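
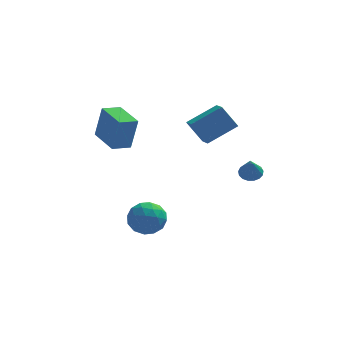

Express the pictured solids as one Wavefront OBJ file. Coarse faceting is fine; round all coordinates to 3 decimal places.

v -3.2 1.628 0.848
v -2.797 1.651 2.817
v -4.175 3.33 1.028
v -3.772 3.353 2.997
v -2.228 2.207 0.643
v -1.825 2.23 2.612
v -3.203 3.909 0.823
v -2.8 3.932 2.792
v -2.337 -1.271 -3.15
v -1.637 -0.655 -3.76
v -1.043 -1.525 -1.92
v -0.343 -0.909 -2.53
v -1.211 -0.428 -2.023
v -2.01 -0.271 -2.783
v -0.67 -1.909 -2.897
v -1.469 -1.752 -3.657
v -0.606 -1.05 -3.604
v -0.94 -0.134 -3.063
v -1.74 -2.046 -2.617
v -2.074 -1.13 -2.076
v -2.1 -0.941 -3.563
v -0.58 -1.239 -2.117
v -1.09 -0.956 -1.819
v -0.678 -0.594 -2.177
v -2.32 -0.715 -2.989
v -1.908 -0.353 -3.347
v -1.658 -0.219 -2.326
v -0.772 -1.827 -2.333
v -0.36 -1.465 -2.691
v -2.002 -1.586 -3.503
v -1.59 -1.224 -3.861
v -1.022 -1.961 -3.354
v -1.083 -0.811 -3.83
v -0.322 -0.96 -3.106
v -0.514 -1.548 -3.322
v -0.984 -1.456 -3.769
v -1.279 -0.273 -3.512
v -0.519 -0.422 -2.789
v -1.029 -0.139 -2.491
v -1.499 -0.047 -2.938
v -0.674 -0.504 -3.42
v -2.161 -1.758 -2.891
v -1.401 -1.907 -2.168
v -1.181 -2.133 -2.742
v -1.651 -2.041 -3.189
v -2.358 -1.22 -2.574
v -1.597 -1.369 -1.85
v -1.696 -0.724 -1.911
v -2.166 -0.632 -2.358
v -2.006 -1.676 -2.26
v 3.886 -3.504 1.998
v 4.472 -3.718 1.91
v 3.814 -4.196 3.202
v 4.511 -3.46 2.061
v 4.407 -3.212 2.197
v 4.184 -3.031 2.288
v 3.892 -2.958 2.312
v 3.599 -3.011 2.264
v 3.372 -3.176 2.156
v 3.262 -3.417 2.011
v 3.295 -3.678 1.863
v 3.464 -3.899 1.746
v 3.729 -4.03 1.687
v 4.03 -4.04 1.699
v 4.298 -3.928 1.78
v 0.941 -0.661 3.902
v 2.511 0.046 4.796
v 0.694 0.424 3.48
v 2.263 1.13 4.375
v 1.777 -0.95 2.665
v 3.346 -0.244 3.56
v 1.529 0.134 2.244
v 3.099 0.841 3.138
f 2 4 1
f 5 2 1
f 1 4 3
f 3 5 1
f 2 8 4
f 6 2 5
f 6 8 2
f 4 8 3
f 7 5 3
f 3 8 7
f 7 6 5
f 8 6 7
f 9 46 25
f 46 20 49
f 25 49 14
f 46 49 25
f 9 25 21
f 25 14 26
f 21 26 10
f 25 26 21
f 9 21 30
f 21 10 31
f 30 31 16
f 21 31 30
f 9 30 42
f 30 16 45
f 42 45 19
f 30 45 42
f 9 42 46
f 42 19 50
f 46 50 20
f 42 50 46
f 10 26 37
f 26 14 40
f 37 40 18
f 26 40 37
f 14 49 27
f 49 20 48
f 27 48 13
f 49 48 27
f 20 50 47
f 50 19 43
f 47 43 11
f 50 43 47
f 19 45 44
f 45 16 32
f 44 32 15
f 45 32 44
f 16 31 36
f 31 10 33
f 36 33 17
f 31 33 36
f 12 38 24
f 38 18 39
f 24 39 13
f 38 39 24
f 12 24 22
f 24 13 23
f 22 23 11
f 24 23 22
f 12 22 29
f 22 11 28
f 29 28 15
f 22 28 29
f 12 29 34
f 29 15 35
f 34 35 17
f 29 35 34
f 12 34 38
f 34 17 41
f 38 41 18
f 34 41 38
f 13 39 27
f 39 18 40
f 27 40 14
f 39 40 27
f 11 23 47
f 23 13 48
f 47 48 20
f 23 48 47
f 15 28 44
f 28 11 43
f 44 43 19
f 28 43 44
f 17 35 36
f 35 15 32
f 36 32 16
f 35 32 36
f 18 41 37
f 41 17 33
f 37 33 10
f 41 33 37
f 52 51 54
f 52 54 53
f 54 51 55
f 54 55 53
f 55 51 56
f 55 56 53
f 56 51 57
f 56 57 53
f 57 51 58
f 57 58 53
f 58 51 59
f 58 59 53
f 59 51 60
f 59 60 53
f 60 51 61
f 60 61 53
f 61 51 62
f 61 62 53
f 62 51 63
f 62 63 53
f 63 51 64
f 63 64 53
f 64 51 65
f 64 65 53
f 65 51 52
f 65 52 53
f 67 69 66
f 70 67 66
f 66 69 68
f 68 70 66
f 67 73 69
f 71 67 70
f 71 73 67
f 69 73 68
f 72 70 68
f 68 73 72
f 72 71 70
f 73 71 72



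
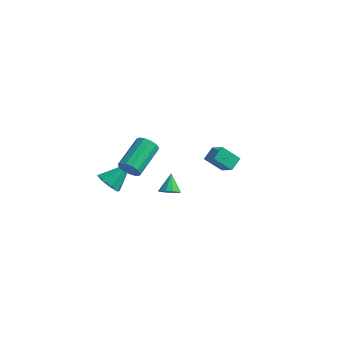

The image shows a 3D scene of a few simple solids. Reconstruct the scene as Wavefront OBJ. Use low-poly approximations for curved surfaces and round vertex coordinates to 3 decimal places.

v -1.3 -3.267 -0.141
v -0.974 -3.484 0.378
v -0.995 -1.689 1.14
v -1.32 -1.473 0.621
v -0.722 -3.378 0.135
v -0.742 -1.583 0.897
v -0.653 -3.237 -0.196
v -0.673 -1.442 0.566
v -0.789 -3.105 -0.509
v -0.81 -1.31 0.253
v -1.088 -3.025 -0.706
v -1.109 -1.23 0.056
v -1.454 -3.022 -0.723
v -1.474 -1.227 0.039
v -1.771 -3.097 -0.555
v -1.791 -1.302 0.207
v -1.938 -3.226 -0.256
v -1.959 -1.431 0.506
v -1.903 -3.368 0.08
v -1.923 -1.573 0.842
v -1.676 -3.478 0.345
v -1.697 -1.683 1.107
v -1.33 -3.521 0.456
v -1.35 -1.727 1.219
v 3.118 -3.495 2.638
v 3.894 -3.893 3.258
v 3.171 -2.787 3.026
v 3.947 -3.185 3.646
v 3.913 -3.135 1.874
v 4.689 -3.533 2.494
v 3.966 -2.427 2.262
v 4.742 -2.825 2.882
v -0.648 -0.481 -3.588
v -0.127 -0.205 -3.619
v -0.992 0.261 -2.752
v -0.354 -0.045 -3.855
v -0.693 -0.051 -3.989
v -1.015 -0.221 -3.97
v -1.197 -0.491 -3.805
v -1.169 -0.757 -3.558
v -0.942 -0.918 -3.322
v -0.603 -0.912 -3.187
v -0.281 -0.741 -3.206
v -0.1 -0.472 -3.371
v -2.929 -2.723 -2.27
v -2.381 -2.536 -2.793
v -2.231 -1.577 -1.13
v -2.868 -2.193 -2.839
v -3.39 -2.16 -2.552
v -3.643 -2.457 -2.1
v -3.477 -2.909 -1.747
v -2.991 -3.252 -1.7
v -2.468 -3.285 -1.987
v -2.216 -2.988 -2.44
f 2 1 5
f 2 5 3
f 3 5 6
f 3 6 4
f 5 1 7
f 5 7 6
f 6 7 8
f 6 8 4
f 7 1 9
f 7 9 8
f 8 9 10
f 8 10 4
f 9 1 11
f 9 11 10
f 10 11 12
f 10 12 4
f 11 1 13
f 11 13 12
f 12 13 14
f 12 14 4
f 13 1 15
f 13 15 14
f 14 15 16
f 14 16 4
f 15 1 17
f 15 17 16
f 16 17 18
f 16 18 4
f 17 1 19
f 17 19 18
f 18 19 20
f 18 20 4
f 19 1 21
f 19 21 20
f 20 21 22
f 20 22 4
f 21 1 23
f 21 23 22
f 22 23 24
f 22 24 4
f 23 1 2
f 23 2 24
f 24 2 3
f 24 3 4
f 26 28 25
f 29 26 25
f 25 28 27
f 27 29 25
f 26 32 28
f 30 26 29
f 30 32 26
f 28 32 27
f 31 29 27
f 27 32 31
f 31 30 29
f 32 30 31
f 34 33 36
f 34 36 35
f 36 33 37
f 36 37 35
f 37 33 38
f 37 38 35
f 38 33 39
f 38 39 35
f 39 33 40
f 39 40 35
f 40 33 41
f 40 41 35
f 41 33 42
f 41 42 35
f 42 33 43
f 42 43 35
f 43 33 44
f 43 44 35
f 44 33 34
f 44 34 35
f 46 45 48
f 46 48 47
f 48 45 49
f 48 49 47
f 49 45 50
f 49 50 47
f 50 45 51
f 50 51 47
f 51 45 52
f 51 52 47
f 52 45 53
f 52 53 47
f 53 45 54
f 53 54 47
f 54 45 46
f 54 46 47



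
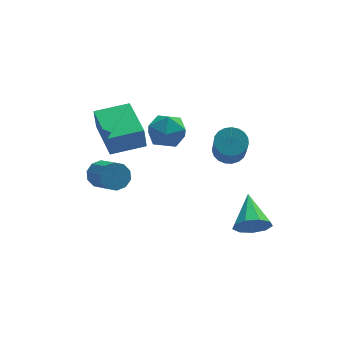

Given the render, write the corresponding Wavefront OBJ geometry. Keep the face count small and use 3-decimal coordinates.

v 2.32 -4.671 -1.235
v 2.911 -4.51 -1.749
v 2.52 -3.209 -0.545
v 2.432 -4.346 -1.957
v 1.901 -4.335 -1.827
v 1.565 -4.481 -1.42
v 1.583 -4.716 -0.927
v 1.946 -4.931 -0.577
v 2.483 -5.024 -0.536
v 2.944 -4.952 -0.822
v 3.113 -4.749 -1.301
v -2.539 0.919 -1.812
v -2.175 0.646 -2.318
v -1.878 -0.711 -1.374
v -2.241 -0.439 -0.868
v -1.914 0.871 -2.077
v -1.617 -0.486 -1.133
v -1.892 1.114 -1.735
v -1.595 -0.243 -0.791
v -2.117 1.282 -1.422
v -1.819 -0.075 -0.478
v -2.503 1.312 -1.259
v -2.205 -0.045 -0.314
v -2.902 1.191 -1.306
v -2.605 -0.166 -0.362
v -3.163 0.966 -1.547
v -2.866 -0.391 -0.603
v -3.185 0.723 -1.889
v -2.888 -0.634 -0.945
v -2.961 0.555 -2.202
v -2.663 -0.802 -1.258
v -2.575 0.525 -2.366
v -2.277 -0.832 -1.421
v 2.05 -1.977 1.279
v 2.642 -1.759 1.533
v 2.421 -2.845 2.976
v 1.83 -3.063 2.721
v 2.459 -1.574 1.644
v 2.238 -2.661 3.087
v 2.205 -1.459 1.692
v 1.984 -2.546 3.135
v 1.924 -1.434 1.668
v 1.703 -2.521 3.111
v 1.665 -1.502 1.577
v 1.445 -2.589 3.02
v 1.473 -1.653 1.434
v 1.252 -2.739 2.877
v 1.381 -1.859 1.265
v 1.16 -2.946 2.708
v 1.404 -2.086 1.097
v 1.183 -3.173 2.54
v 1.539 -2.294 0.961
v 1.318 -3.381 2.404
v 1.763 -2.447 0.88
v 1.542 -3.534 2.323
v 2.036 -2.519 0.868
v 1.815 -3.605 2.311
v 2.312 -2.497 0.927
v 2.091 -3.583 2.37
v 2.542 -2.385 1.046
v 2.321 -3.472 2.489
v 2.688 -2.202 1.206
v 2.467 -3.289 2.649
v 2.723 -1.981 1.378
v 2.502 -3.068 2.821
v -2.469 -0.604 0.715
v -2.57 -0.642 1.729
v -2.619 1.499 0.778
v -2.719 1.462 1.792
v -0.961 -0.502 0.868
v -1.061 -0.539 1.882
v -1.11 1.602 0.931
v -1.211 1.564 1.945
v 0.256 1.019 0.591
v 0.791 0.265 0.542
v -0.711 0.275 1.458
v -0.176 -0.479 1.409
v 0.114 0.265 1.877
v 0.712 0.725 1.341
v -0.632 -0.185 0.659
v -0.034 0.275 0.123
v 0.243 -0.479 0.584
v 0.703 -0.2 1.337
v -0.623 0.74 0.663
v -0.163 1.019 1.416
f 2 1 4
f 2 4 3
f 4 1 5
f 4 5 3
f 5 1 6
f 5 6 3
f 6 1 7
f 6 7 3
f 7 1 8
f 7 8 3
f 8 1 9
f 8 9 3
f 9 1 10
f 9 10 3
f 10 1 11
f 10 11 3
f 11 1 2
f 11 2 3
f 13 12 16
f 13 16 14
f 14 16 17
f 14 17 15
f 16 12 18
f 16 18 17
f 17 18 19
f 17 19 15
f 18 12 20
f 18 20 19
f 19 20 21
f 19 21 15
f 20 12 22
f 20 22 21
f 21 22 23
f 21 23 15
f 22 12 24
f 22 24 23
f 23 24 25
f 23 25 15
f 24 12 26
f 24 26 25
f 25 26 27
f 25 27 15
f 26 12 28
f 26 28 27
f 27 28 29
f 27 29 15
f 28 12 30
f 28 30 29
f 29 30 31
f 29 31 15
f 30 12 32
f 30 32 31
f 31 32 33
f 31 33 15
f 32 12 13
f 32 13 33
f 33 13 14
f 33 14 15
f 35 34 38
f 35 38 36
f 36 38 39
f 36 39 37
f 38 34 40
f 38 40 39
f 39 40 41
f 39 41 37
f 40 34 42
f 40 42 41
f 41 42 43
f 41 43 37
f 42 34 44
f 42 44 43
f 43 44 45
f 43 45 37
f 44 34 46
f 44 46 45
f 45 46 47
f 45 47 37
f 46 34 48
f 46 48 47
f 47 48 49
f 47 49 37
f 48 34 50
f 48 50 49
f 49 50 51
f 49 51 37
f 50 34 52
f 50 52 51
f 51 52 53
f 51 53 37
f 52 34 54
f 52 54 53
f 53 54 55
f 53 55 37
f 54 34 56
f 54 56 55
f 55 56 57
f 55 57 37
f 56 34 58
f 56 58 57
f 57 58 59
f 57 59 37
f 58 34 60
f 58 60 59
f 59 60 61
f 59 61 37
f 60 34 62
f 60 62 61
f 61 62 63
f 61 63 37
f 62 34 64
f 62 64 63
f 63 64 65
f 63 65 37
f 64 34 35
f 64 35 65
f 65 35 36
f 65 36 37
f 67 69 66
f 70 67 66
f 66 69 68
f 68 70 66
f 67 73 69
f 71 67 70
f 71 73 67
f 69 73 68
f 72 70 68
f 68 73 72
f 72 71 70
f 73 71 72
f 74 85 79
f 74 79 75
f 74 75 81
f 74 81 84
f 74 84 85
f 75 79 83
f 79 85 78
f 85 84 76
f 84 81 80
f 81 75 82
f 77 83 78
f 77 78 76
f 77 76 80
f 77 80 82
f 77 82 83
f 78 83 79
f 76 78 85
f 80 76 84
f 82 80 81
f 83 82 75



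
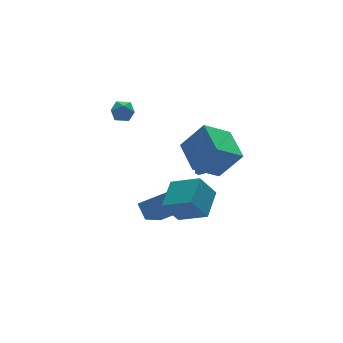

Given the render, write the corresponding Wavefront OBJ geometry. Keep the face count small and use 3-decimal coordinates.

v -3.043 -4.357 0.092
v -2.001 -3.297 0.628
v -3.874 -3.179 -0.624
v -2.831 -2.119 -0.089
v -2.289 -4.521 -1.051
v -1.246 -3.461 -0.516
v -3.119 -3.343 -1.768
v -2.077 -2.283 -1.232
v -1.097 -3.445 0.539
v -2.451 -3.423 1.465
v -0.768 -1.732 0.979
v -2.122 -1.71 1.905
v -0.178 -3.97 1.895
v -1.532 -3.948 2.821
v 0.151 -2.257 2.335
v -1.203 -2.235 3.261
v -3.368 2.577 2.045
v -2.908 2.972 2.312
v -2.652 2.228 1.328
v -2.192 2.623 1.595
v -2.416 2.099 1.933
v -2.858 2.315 2.376
v -2.702 2.885 1.264
v -3.144 3.101 1.707
v -2.496 3.162 1.829
v -2.319 2.676 2.243
v -3.241 2.524 1.397
v -3.064 2.038 1.811
v -3.724 -1.33 -2.897
v -2.298 -2.118 -1.92
v -3.711 -0.581 -2.312
v -2.285 -1.37 -1.335
v -2.475 -0.47 -4.025
v -1.049 -1.259 -3.048
v -2.462 0.278 -3.44
v -1.036 -0.51 -2.463
v -0.13 -0.559 -1.194
v 0.358 -0.351 -1.092
v -0.53 -0.101 -0.206
v 0.119 -0.094 -1.309
v -0.266 -0.109 -1.458
v -0.571 -0.388 -1.453
v -0.617 -0.767 -1.295
v -0.378 -1.025 -1.078
v 0.007 -1.01 -0.929
v 0.312 -0.731 -0.934
f 2 4 1
f 5 2 1
f 1 4 3
f 3 5 1
f 2 8 4
f 6 2 5
f 6 8 2
f 4 8 3
f 7 5 3
f 3 8 7
f 7 6 5
f 8 6 7
f 10 12 9
f 13 10 9
f 9 12 11
f 11 13 9
f 10 16 12
f 14 10 13
f 14 16 10
f 12 16 11
f 15 13 11
f 11 16 15
f 15 14 13
f 16 14 15
f 17 28 22
f 17 22 18
f 17 18 24
f 17 24 27
f 17 27 28
f 18 22 26
f 22 28 21
f 28 27 19
f 27 24 23
f 24 18 25
f 20 26 21
f 20 21 19
f 20 19 23
f 20 23 25
f 20 25 26
f 21 26 22
f 19 21 28
f 23 19 27
f 25 23 24
f 26 25 18
f 30 32 29
f 33 30 29
f 29 32 31
f 31 33 29
f 30 36 32
f 34 30 33
f 34 36 30
f 32 36 31
f 35 33 31
f 31 36 35
f 35 34 33
f 36 34 35
f 38 37 40
f 38 40 39
f 40 37 41
f 40 41 39
f 41 37 42
f 41 42 39
f 42 37 43
f 42 43 39
f 43 37 44
f 43 44 39
f 44 37 45
f 44 45 39
f 45 37 46
f 45 46 39
f 46 37 38
f 46 38 39



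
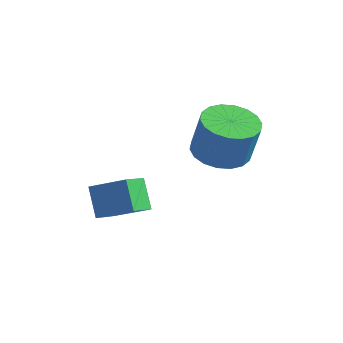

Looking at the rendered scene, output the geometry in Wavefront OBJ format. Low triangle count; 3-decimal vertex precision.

v 0.08 0.044 0.368
v 0.929 0.547 0.111
v 1.39 0.579 1.695
v 0.54 0.076 1.952
v 0.633 0.882 0.19
v 1.094 0.914 1.774
v 0.227 1.051 0.305
v 0.688 1.083 1.889
v -0.207 1.021 0.432
v 0.254 1.053 2.016
v -0.585 0.797 0.546
v -0.124 0.829 2.13
v -0.831 0.424 0.625
v -0.371 0.456 2.209
v -0.897 -0.025 0.654
v -0.436 0.008 2.238
v -0.77 -0.459 0.625
v -0.309 -0.427 2.209
v -0.474 -0.794 0.546
v -0.013 -0.762 2.13
v -0.068 -0.963 0.431
v 0.393 -0.931 2.015
v 0.366 -0.933 0.304
v 0.827 -0.901 1.888
v 0.744 -0.709 0.19
v 1.205 -0.677 1.774
v 0.991 -0.336 0.111
v 1.451 -0.304 1.695
v 1.056 0.112 0.082
v 1.517 0.145 1.666
v -1.952 -3.06 -0.935
v -1.708 -3.996 -0.501
v -0.797 -2.462 -0.294
v -0.553 -3.397 0.14
v -1.247 -3.343 -1.94
v -1.003 -4.278 -1.506
v -0.092 -2.744 -1.299
v 0.152 -3.68 -0.865
f 2 1 5
f 2 5 3
f 3 5 6
f 3 6 4
f 5 1 7
f 5 7 6
f 6 7 8
f 6 8 4
f 7 1 9
f 7 9 8
f 8 9 10
f 8 10 4
f 9 1 11
f 9 11 10
f 10 11 12
f 10 12 4
f 11 1 13
f 11 13 12
f 12 13 14
f 12 14 4
f 13 1 15
f 13 15 14
f 14 15 16
f 14 16 4
f 15 1 17
f 15 17 16
f 16 17 18
f 16 18 4
f 17 1 19
f 17 19 18
f 18 19 20
f 18 20 4
f 19 1 21
f 19 21 20
f 20 21 22
f 20 22 4
f 21 1 23
f 21 23 22
f 22 23 24
f 22 24 4
f 23 1 25
f 23 25 24
f 24 25 26
f 24 26 4
f 25 1 27
f 25 27 26
f 26 27 28
f 26 28 4
f 27 1 29
f 27 29 28
f 28 29 30
f 28 30 4
f 29 1 2
f 29 2 30
f 30 2 3
f 30 3 4
f 32 34 31
f 35 32 31
f 31 34 33
f 33 35 31
f 32 38 34
f 36 32 35
f 36 38 32
f 34 38 33
f 37 35 33
f 33 38 37
f 37 36 35
f 38 36 37



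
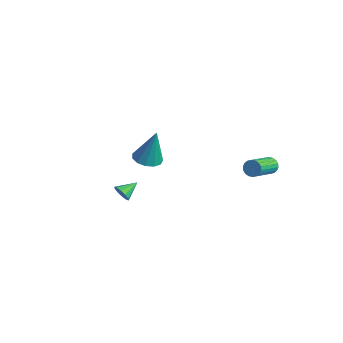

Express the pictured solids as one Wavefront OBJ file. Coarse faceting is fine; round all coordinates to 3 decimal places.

v 1.232 4.388 0.893
v 1.621 4.376 0.563
v 2.196 2.86 1.296
v 1.808 2.872 1.627
v 1.706 4.493 0.738
v 2.282 2.977 1.471
v 1.698 4.589 0.943
v 2.274 3.073 1.676
v 1.598 4.646 1.139
v 2.173 3.129 1.872
v 1.425 4.651 1.286
v 2 3.135 2.019
v 1.214 4.604 1.355
v 1.789 3.088 2.088
v 1.006 4.515 1.333
v 1.582 2.998 2.066
v 0.844 4.4 1.224
v 1.419 2.884 1.957
v 0.758 4.283 1.049
v 1.334 2.767 1.782
v 0.766 4.187 0.844
v 1.342 2.671 1.577
v 0.867 4.131 0.648
v 1.442 2.614 1.381
v 1.04 4.125 0.501
v 1.615 2.609 1.234
v 1.251 4.172 0.432
v 1.826 2.656 1.165
v 1.458 4.262 0.454
v 2.034 2.745 1.187
v -0.191 -3.401 1.204
v 0.04 -3.587 1.632
v -0.209 -2.479 1.616
v 0.27 -3.492 1.429
v 0.324 -3.362 1.14
v 0.181 -3.247 0.875
v -0.103 -3.191 0.737
v -0.421 -3.215 0.777
v -0.651 -3.31 0.98
v -0.705 -3.44 1.269
v -0.563 -3.555 1.533
v -0.278 -3.611 1.672
v -4.019 0.681 -0.085
v -3.294 0.99 -0.27
v -3.641 0.999 1.925
v -3.587 1.34 -0.271
v -4.017 1.48 -0.212
v -4.448 1.367 -0.113
v -4.743 1.035 -0.005
v -4.807 0.591 0.077
v -4.622 0.175 0.108
v -4.245 -0.08 0.078
v -3.796 -0.094 -0.004
v -3.418 0.138 -0.112
v -3.231 0.542 -0.211
f 2 1 5
f 2 5 3
f 3 5 6
f 3 6 4
f 5 1 7
f 5 7 6
f 6 7 8
f 6 8 4
f 7 1 9
f 7 9 8
f 8 9 10
f 8 10 4
f 9 1 11
f 9 11 10
f 10 11 12
f 10 12 4
f 11 1 13
f 11 13 12
f 12 13 14
f 12 14 4
f 13 1 15
f 13 15 14
f 14 15 16
f 14 16 4
f 15 1 17
f 15 17 16
f 16 17 18
f 16 18 4
f 17 1 19
f 17 19 18
f 18 19 20
f 18 20 4
f 19 1 21
f 19 21 20
f 20 21 22
f 20 22 4
f 21 1 23
f 21 23 22
f 22 23 24
f 22 24 4
f 23 1 25
f 23 25 24
f 24 25 26
f 24 26 4
f 25 1 27
f 25 27 26
f 26 27 28
f 26 28 4
f 27 1 29
f 27 29 28
f 28 29 30
f 28 30 4
f 29 1 2
f 29 2 30
f 30 2 3
f 30 3 4
f 32 31 34
f 32 34 33
f 34 31 35
f 34 35 33
f 35 31 36
f 35 36 33
f 36 31 37
f 36 37 33
f 37 31 38
f 37 38 33
f 38 31 39
f 38 39 33
f 39 31 40
f 39 40 33
f 40 31 41
f 40 41 33
f 41 31 42
f 41 42 33
f 42 31 32
f 42 32 33
f 44 43 46
f 44 46 45
f 46 43 47
f 46 47 45
f 47 43 48
f 47 48 45
f 48 43 49
f 48 49 45
f 49 43 50
f 49 50 45
f 50 43 51
f 50 51 45
f 51 43 52
f 51 52 45
f 52 43 53
f 52 53 45
f 53 43 54
f 53 54 45
f 54 43 55
f 54 55 45
f 55 43 44
f 55 44 45



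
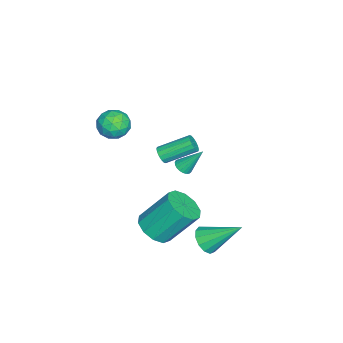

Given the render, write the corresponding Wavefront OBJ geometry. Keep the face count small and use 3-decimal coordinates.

v 1.57 2.971 -3.759
v 2.025 2.59 -3.238
v 1.51 4.649 -2.481
v 2.301 2.808 -3.51
v 2.346 3.077 -3.862
v 2.144 3.313 -4.181
v 1.76 3.441 -4.366
v 1.316 3.419 -4.359
v 0.952 3.255 -4.161
v 0.784 3.002 -3.836
v 0.866 2.738 -3.487
v 1.171 2.549 -3.224
v 1.603 2.494 -3.131
v -3.206 -0.358 -2.215
v -2.94 -0.495 -1.803
v -3.427 1.001 -0.992
v -3.694 1.138 -1.405
v -2.77 -0.359 -1.952
v -3.257 1.137 -1.141
v -2.717 -0.222 -2.171
v -3.204 1.274 -1.36
v -2.795 -0.122 -2.403
v -3.282 1.374 -1.592
v -2.983 -0.085 -2.584
v -3.47 1.411 -1.773
v -3.231 -0.121 -2.667
v -3.719 1.374 -1.856
v -3.473 -0.221 -2.628
v -3.96 1.275 -1.817
v -3.643 -0.357 -2.479
v -4.13 1.139 -1.668
v -3.696 -0.494 -2.26
v -4.183 1.002 -1.449
v -3.618 -0.594 -2.028
v -4.105 0.902 -1.217
v -3.43 -0.631 -1.847
v -3.917 0.865 -1.036
v -3.181 -0.594 -1.764
v -3.669 0.901 -0.953
v -2.122 0.992 -1.902
v -1.861 0.661 -1.633
v -2.218 1.928 -0.658
v -1.711 0.781 -1.712
v -1.631 0.938 -1.823
v -1.637 1.104 -1.949
v -1.726 1.25 -2.066
v -1.884 1.352 -2.155
v -2.083 1.392 -2.2
v -2.289 1.363 -2.194
v -2.466 1.269 -2.137
v -2.583 1.128 -2.04
v -2.621 0.963 -1.919
v -2.572 0.803 -1.795
v -2.446 0.676 -1.69
v -2.263 0.604 -1.621
v -2.057 0.598 -1.601
v 0.746 -1.35 2.043
v 1.084 -1.657 2.774
v -0.524 -1.743 2.466
v -0.186 -2.05 3.197
v -0.204 -1.2 3.054
v 0.581 -0.957 2.793
v -0.021 -2.443 2.447
v 0.764 -2.2 2.186
v 0.61 -2.333 3.024
v 0.498 -1.564 3.399
v 0.062 -1.836 1.841
v -0.05 -1.067 2.216
v 1.027 -1.469 2.371
v -0.467 -1.931 2.869
v -0.477 -1.431 2.785
v -0.278 -1.612 3.214
v 0.731 -1.058 2.382
v 0.93 -1.238 2.812
v 0.173 -0.969 2.977
v -0.37 -2.162 2.428
v -0.171 -2.342 2.858
v 0.838 -1.788 2.026
v 1.037 -1.969 2.455
v 0.387 -2.431 2.263
v 0.947 -2.047 2.948
v 0.2 -2.278 3.197
v 0.297 -2.508 2.756
v 0.758 -2.366 2.602
v 0.881 -1.595 3.168
v 0.134 -1.826 3.417
v 0.124 -1.326 3.333
v 0.585 -1.184 3.179
v 0.602 -1.992 3.315
v 0.426 -1.574 1.823
v -0.321 -1.805 2.072
v -0.025 -2.216 2.061
v 0.436 -2.074 1.907
v 0.36 -1.122 2.043
v -0.387 -1.353 2.292
v -0.198 -1.034 2.638
v 0.263 -0.892 2.484
v -0.042 -1.408 1.925
v 2.405 0.758 -2.625
v 3.365 0.945 -2.557
v 2.994 2.248 -0.888
v 2.035 2.062 -0.955
v 3.121 1.354 -2.931
v 2.75 2.657 -1.262
v 2.603 1.536 -3.188
v 2.232 2.839 -1.518
v 2.01 1.42 -3.229
v 1.639 2.724 -1.56
v 1.568 1.052 -3.04
v 1.197 2.356 -1.371
v 1.446 0.572 -2.692
v 1.075 1.875 -1.023
v 1.69 0.163 -2.318
v 1.319 1.466 -0.649
v 2.208 -0.019 -2.062
v 1.837 1.284 -0.392
v 2.801 0.096 -2.02
v 2.43 1.4 -0.351
v 3.243 0.464 -2.209
v 2.872 1.768 -0.54
f 2 1 4
f 2 4 3
f 4 1 5
f 4 5 3
f 5 1 6
f 5 6 3
f 6 1 7
f 6 7 3
f 7 1 8
f 7 8 3
f 8 1 9
f 8 9 3
f 9 1 10
f 9 10 3
f 10 1 11
f 10 11 3
f 11 1 12
f 11 12 3
f 12 1 13
f 12 13 3
f 13 1 2
f 13 2 3
f 15 14 18
f 15 18 16
f 16 18 19
f 16 19 17
f 18 14 20
f 18 20 19
f 19 20 21
f 19 21 17
f 20 14 22
f 20 22 21
f 21 22 23
f 21 23 17
f 22 14 24
f 22 24 23
f 23 24 25
f 23 25 17
f 24 14 26
f 24 26 25
f 25 26 27
f 25 27 17
f 26 14 28
f 26 28 27
f 27 28 29
f 27 29 17
f 28 14 30
f 28 30 29
f 29 30 31
f 29 31 17
f 30 14 32
f 30 32 31
f 31 32 33
f 31 33 17
f 32 14 34
f 32 34 33
f 33 34 35
f 33 35 17
f 34 14 36
f 34 36 35
f 35 36 37
f 35 37 17
f 36 14 38
f 36 38 37
f 37 38 39
f 37 39 17
f 38 14 15
f 38 15 39
f 39 15 16
f 39 16 17
f 41 40 43
f 41 43 42
f 43 40 44
f 43 44 42
f 44 40 45
f 44 45 42
f 45 40 46
f 45 46 42
f 46 40 47
f 46 47 42
f 47 40 48
f 47 48 42
f 48 40 49
f 48 49 42
f 49 40 50
f 49 50 42
f 50 40 51
f 50 51 42
f 51 40 52
f 51 52 42
f 52 40 53
f 52 53 42
f 53 40 54
f 53 54 42
f 54 40 55
f 54 55 42
f 55 40 56
f 55 56 42
f 56 40 41
f 56 41 42
f 57 94 73
f 94 68 97
f 73 97 62
f 94 97 73
f 57 73 69
f 73 62 74
f 69 74 58
f 73 74 69
f 57 69 78
f 69 58 79
f 78 79 64
f 69 79 78
f 57 78 90
f 78 64 93
f 90 93 67
f 78 93 90
f 57 90 94
f 90 67 98
f 94 98 68
f 90 98 94
f 58 74 85
f 74 62 88
f 85 88 66
f 74 88 85
f 62 97 75
f 97 68 96
f 75 96 61
f 97 96 75
f 68 98 95
f 98 67 91
f 95 91 59
f 98 91 95
f 67 93 92
f 93 64 80
f 92 80 63
f 93 80 92
f 64 79 84
f 79 58 81
f 84 81 65
f 79 81 84
f 60 86 72
f 86 66 87
f 72 87 61
f 86 87 72
f 60 72 70
f 72 61 71
f 70 71 59
f 72 71 70
f 60 70 77
f 70 59 76
f 77 76 63
f 70 76 77
f 60 77 82
f 77 63 83
f 82 83 65
f 77 83 82
f 60 82 86
f 82 65 89
f 86 89 66
f 82 89 86
f 61 87 75
f 87 66 88
f 75 88 62
f 87 88 75
f 59 71 95
f 71 61 96
f 95 96 68
f 71 96 95
f 63 76 92
f 76 59 91
f 92 91 67
f 76 91 92
f 65 83 84
f 83 63 80
f 84 80 64
f 83 80 84
f 66 89 85
f 89 65 81
f 85 81 58
f 89 81 85
f 100 99 103
f 100 103 101
f 101 103 104
f 101 104 102
f 103 99 105
f 103 105 104
f 104 105 106
f 104 106 102
f 105 99 107
f 105 107 106
f 106 107 108
f 106 108 102
f 107 99 109
f 107 109 108
f 108 109 110
f 108 110 102
f 109 99 111
f 109 111 110
f 110 111 112
f 110 112 102
f 111 99 113
f 111 113 112
f 112 113 114
f 112 114 102
f 113 99 115
f 113 115 114
f 114 115 116
f 114 116 102
f 115 99 117
f 115 117 116
f 116 117 118
f 116 118 102
f 117 99 119
f 117 119 118
f 118 119 120
f 118 120 102
f 119 99 100
f 119 100 120
f 120 100 101
f 120 101 102



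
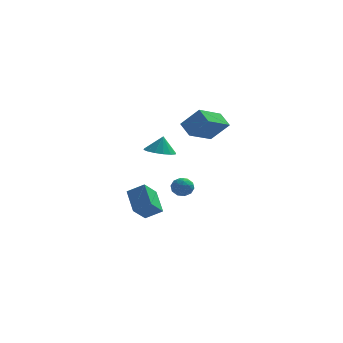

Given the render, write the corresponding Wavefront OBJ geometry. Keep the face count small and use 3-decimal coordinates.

v 1.557 2.42 3.649
v 0.96 3.153 4.285
v 0.448 2.567 2.437
v -0.15 3.3 3.073
v 2.67 4.04 2.827
v 2.072 4.773 3.463
v 1.56 4.187 1.615
v 0.963 4.92 2.251
v -1.709 -0.901 -2.859
v -2.277 -1.793 -1.943
v -2.238 0.424 -1.898
v -2.807 -0.469 -0.981
v -0.693 -0.931 -2.259
v -1.262 -1.824 -1.342
v -1.223 0.393 -1.297
v -1.791 -0.499 -0.381
v -0.512 2.037 -1.695
v -0.237 2.411 -1.137
v 0.477 1.409 -1.763
v 0.752 1.783 -1.205
v 0.202 1.322 -1.097
v -0.41 1.711 -1.056
v 0.65 2.109 -1.844
v 0.038 2.498 -1.803
v 0.481 2.455 -1.229
v 0.204 1.969 -0.768
v 0.036 1.851 -2.132
v -0.241 1.365 -1.671
v -0.462 2.279 -1.41
v 0.702 1.541 -1.49
v 0.378 1.27 -1.427
v 0.539 1.49 -1.099
v -0.563 1.868 -1.363
v -0.402 2.087 -1.034
v -0.144 1.447 -1.011
v 0.642 1.733 -1.866
v 0.803 1.952 -1.537
v -0.299 2.33 -1.801
v -0.138 2.55 -1.473
v 0.384 2.373 -1.889
v 0.122 2.525 -1.136
v 0.704 2.155 -1.176
v 0.644 2.348 -1.552
v 0.284 2.576 -1.527
v -0.041 2.239 -0.865
v 0.541 1.87 -0.905
v 0.217 1.599 -0.842
v -0.142 1.827 -0.817
v 0.381 2.265 -0.919
v -0.301 1.95 -1.995
v 0.281 1.581 -2.035
v 0.382 1.993 -2.083
v 0.023 2.221 -2.058
v -0.464 1.665 -1.724
v 0.118 1.295 -1.764
v -0.044 1.244 -1.373
v -0.404 1.472 -1.348
v -0.141 1.555 -1.981
v -0.546 -3.699 3.423
v 0.336 -3.897 3.319
v -0.374 -3.481 4.477
v 0.303 -3.435 3.23
v 0.043 -3.045 3.192
v -0.375 -2.829 3.216
v -0.839 -2.846 3.295
v -1.225 -3.092 3.409
v -1.428 -3.5 3.526
v -1.396 -3.962 3.616
v -1.135 -4.352 3.654
v -0.717 -4.568 3.63
v -0.253 -4.551 3.55
v 0.132 -4.305 3.437
f 2 4 1
f 5 2 1
f 1 4 3
f 3 5 1
f 2 8 4
f 6 2 5
f 6 8 2
f 4 8 3
f 7 5 3
f 3 8 7
f 7 6 5
f 8 6 7
f 10 12 9
f 13 10 9
f 9 12 11
f 11 13 9
f 10 16 12
f 14 10 13
f 14 16 10
f 12 16 11
f 15 13 11
f 11 16 15
f 15 14 13
f 16 14 15
f 17 54 33
f 54 28 57
f 33 57 22
f 54 57 33
f 17 33 29
f 33 22 34
f 29 34 18
f 33 34 29
f 17 29 38
f 29 18 39
f 38 39 24
f 29 39 38
f 17 38 50
f 38 24 53
f 50 53 27
f 38 53 50
f 17 50 54
f 50 27 58
f 54 58 28
f 50 58 54
f 18 34 45
f 34 22 48
f 45 48 26
f 34 48 45
f 22 57 35
f 57 28 56
f 35 56 21
f 57 56 35
f 28 58 55
f 58 27 51
f 55 51 19
f 58 51 55
f 27 53 52
f 53 24 40
f 52 40 23
f 53 40 52
f 24 39 44
f 39 18 41
f 44 41 25
f 39 41 44
f 20 46 32
f 46 26 47
f 32 47 21
f 46 47 32
f 20 32 30
f 32 21 31
f 30 31 19
f 32 31 30
f 20 30 37
f 30 19 36
f 37 36 23
f 30 36 37
f 20 37 42
f 37 23 43
f 42 43 25
f 37 43 42
f 20 42 46
f 42 25 49
f 46 49 26
f 42 49 46
f 21 47 35
f 47 26 48
f 35 48 22
f 47 48 35
f 19 31 55
f 31 21 56
f 55 56 28
f 31 56 55
f 23 36 52
f 36 19 51
f 52 51 27
f 36 51 52
f 25 43 44
f 43 23 40
f 44 40 24
f 43 40 44
f 26 49 45
f 49 25 41
f 45 41 18
f 49 41 45
f 60 59 62
f 60 62 61
f 62 59 63
f 62 63 61
f 63 59 64
f 63 64 61
f 64 59 65
f 64 65 61
f 65 59 66
f 65 66 61
f 66 59 67
f 66 67 61
f 67 59 68
f 67 68 61
f 68 59 69
f 68 69 61
f 69 59 70
f 69 70 61
f 70 59 71
f 70 71 61
f 71 59 72
f 71 72 61
f 72 59 60
f 72 60 61



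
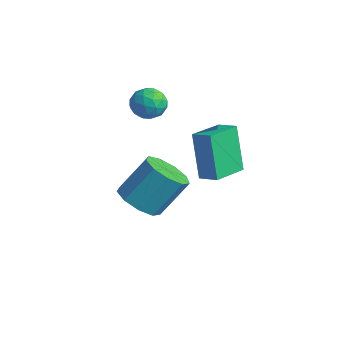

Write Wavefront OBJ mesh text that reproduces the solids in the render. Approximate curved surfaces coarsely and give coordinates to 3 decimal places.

v -2.547 0.887 -3.154
v -1.718 0.33 -2.904
v -1.403 1.476 -1.396
v -2.233 2.033 -1.646
v -1.535 0.853 -3.34
v -1.22 1.999 -1.831
v -1.826 1.392 -3.688
v -1.511 2.538 -2.18
v -2.454 1.695 -3.787
v -2.14 2.84 -2.278
v -3.126 1.619 -3.589
v -2.812 2.765 -2.081
v -3.528 1.201 -3.188
v -3.213 2.347 -1.68
v -3.47 0.637 -2.771
v -3.156 1.782 -1.263
v -2.981 0.189 -2.533
v -2.666 1.334 -1.025
v -2.289 0.068 -2.586
v -1.974 1.214 -1.078
v 0.783 1.324 -0.026
v 0.101 1.491 1.911
v 0.377 2.816 -0.297
v -0.305 2.983 1.639
v 1.545 1.577 0.221
v 0.863 1.744 2.157
v 1.139 3.069 -0.051
v 0.457 3.236 1.886
v -3.399 2.455 1.757
v -2.904 2.213 1.208
v -3.336 1.327 2.312
v -2.841 1.085 1.763
v -2.616 1.62 2.281
v -2.655 2.317 1.938
v -3.585 1.223 1.582
v -3.624 1.92 1.239
v -3.018 1.452 1.1
v -2.42 1.697 1.532
v -3.82 1.843 1.988
v -3.222 2.088 2.42
v -3.157 2.433 1.434
v -3.083 1.107 2.086
v -2.951 1.421 2.39
v -2.66 1.279 2.068
v -3.011 2.495 1.863
v -2.72 2.352 1.541
v -2.551 2.004 2.171
v -3.52 1.188 1.979
v -3.229 1.045 1.657
v -3.58 2.261 1.452
v -3.289 2.119 1.13
v -3.689 1.536 1.349
v -2.933 1.843 1.048
v -2.896 1.18 1.374
v -3.333 1.261 1.267
v -3.356 1.671 1.066
v -2.581 1.988 1.302
v -2.544 1.324 1.628
v -2.412 1.639 1.932
v -2.435 2.049 1.731
v -2.649 1.54 1.238
v -3.696 2.216 1.892
v -3.659 1.552 2.218
v -3.805 1.491 1.789
v -3.828 1.901 1.588
v -3.344 2.36 2.146
v -3.307 1.697 2.472
v -2.884 1.869 2.454
v -2.907 2.279 2.253
v -3.591 2 2.282
f 2 1 5
f 2 5 3
f 3 5 6
f 3 6 4
f 5 1 7
f 5 7 6
f 6 7 8
f 6 8 4
f 7 1 9
f 7 9 8
f 8 9 10
f 8 10 4
f 9 1 11
f 9 11 10
f 10 11 12
f 10 12 4
f 11 1 13
f 11 13 12
f 12 13 14
f 12 14 4
f 13 1 15
f 13 15 14
f 14 15 16
f 14 16 4
f 15 1 17
f 15 17 16
f 16 17 18
f 16 18 4
f 17 1 19
f 17 19 18
f 18 19 20
f 18 20 4
f 19 1 2
f 19 2 20
f 20 2 3
f 20 3 4
f 22 24 21
f 25 22 21
f 21 24 23
f 23 25 21
f 22 28 24
f 26 22 25
f 26 28 22
f 24 28 23
f 27 25 23
f 23 28 27
f 27 26 25
f 28 26 27
f 29 66 45
f 66 40 69
f 45 69 34
f 66 69 45
f 29 45 41
f 45 34 46
f 41 46 30
f 45 46 41
f 29 41 50
f 41 30 51
f 50 51 36
f 41 51 50
f 29 50 62
f 50 36 65
f 62 65 39
f 50 65 62
f 29 62 66
f 62 39 70
f 66 70 40
f 62 70 66
f 30 46 57
f 46 34 60
f 57 60 38
f 46 60 57
f 34 69 47
f 69 40 68
f 47 68 33
f 69 68 47
f 40 70 67
f 70 39 63
f 67 63 31
f 70 63 67
f 39 65 64
f 65 36 52
f 64 52 35
f 65 52 64
f 36 51 56
f 51 30 53
f 56 53 37
f 51 53 56
f 32 58 44
f 58 38 59
f 44 59 33
f 58 59 44
f 32 44 42
f 44 33 43
f 42 43 31
f 44 43 42
f 32 42 49
f 42 31 48
f 49 48 35
f 42 48 49
f 32 49 54
f 49 35 55
f 54 55 37
f 49 55 54
f 32 54 58
f 54 37 61
f 58 61 38
f 54 61 58
f 33 59 47
f 59 38 60
f 47 60 34
f 59 60 47
f 31 43 67
f 43 33 68
f 67 68 40
f 43 68 67
f 35 48 64
f 48 31 63
f 64 63 39
f 48 63 64
f 37 55 56
f 55 35 52
f 56 52 36
f 55 52 56
f 38 61 57
f 61 37 53
f 57 53 30
f 61 53 57



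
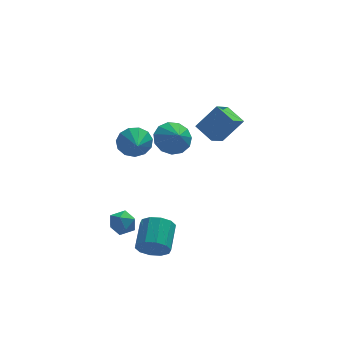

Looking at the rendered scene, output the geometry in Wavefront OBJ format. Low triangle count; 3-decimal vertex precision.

v -2.27 -1.987 3.268
v -1.806 -2.27 2.563
v -2.27 -3.193 3.752
v -1.469 -2.131 2.907
v -1.386 -1.947 3.366
v -1.584 -1.775 3.794
v -2 -1.671 4.054
v -2.501 -1.666 4.065
v -2.929 -1.764 3.823
v -3.148 -1.932 3.404
v -3.088 -2.118 2.942
v -2.768 -2.262 2.583
v -2.291 -2.319 2.442
v 0.296 3.308 -0.115
v 0.72 4.019 0.529
v 0.544 2.552 0.555
v 0.152 3.971 0.686
v -0.371 3.712 0.588
v -0.682 3.325 0.266
v -0.683 2.932 -0.176
v -0.373 2.658 -0.599
v 0.15 2.591 -0.868
v 0.718 2.751 -0.899
v 1.153 3.088 -0.68
v 1.316 3.494 -0.282
v 1.154 3.842 0.168
v 1.094 0.84 2.288
v 2.159 0.895 3.599
v 1.785 1.621 1.694
v 2.85 1.676 3.005
v 1.75 -0.116 1.795
v 2.815 -0.061 3.106
v 2.441 0.665 1.201
v 3.506 0.72 2.512
v -3.407 -1.115 -2.54
v -2.657 -1.033 -2.312
v -3.023 -1.767 -3.568
v -2.273 -1.685 -3.34
v -2.762 -2.146 -2.928
v -3 -1.743 -2.293
v -2.68 -1.057 -3.587
v -2.918 -0.654 -2.952
v -2.208 -0.997 -2.959
v -2.258 -1.67 -2.551
v -3.422 -1.13 -3.329
v -3.472 -1.803 -2.921
v -1.605 -3.501 -3.46
v -1.019 -3.941 -2.954
v -0.589 -2.518 -2.215
v -1.175 -2.079 -2.72
v -0.761 -3.781 -3.413
v -0.331 -2.358 -2.673
v -0.826 -3.514 -3.889
v -0.396 -2.091 -3.15
v -1.188 -3.242 -4.202
v -0.758 -1.819 -3.462
v -1.709 -3.069 -4.231
v -1.279 -1.646 -3.491
v -2.191 -3.062 -3.965
v -1.761 -1.639 -3.226
v -2.449 -3.222 -3.507
v -2.019 -1.799 -2.767
v -2.384 -3.489 -3.03
v -1.954 -2.066 -2.291
v -2.022 -3.761 -2.718
v -1.592 -2.338 -1.978
v -1.501 -3.934 -2.689
v -1.071 -2.511 -1.949
f 2 1 4
f 2 4 3
f 4 1 5
f 4 5 3
f 5 1 6
f 5 6 3
f 6 1 7
f 6 7 3
f 7 1 8
f 7 8 3
f 8 1 9
f 8 9 3
f 9 1 10
f 9 10 3
f 10 1 11
f 10 11 3
f 11 1 12
f 11 12 3
f 12 1 13
f 12 13 3
f 13 1 2
f 13 2 3
f 15 14 17
f 15 17 16
f 17 14 18
f 17 18 16
f 18 14 19
f 18 19 16
f 19 14 20
f 19 20 16
f 20 14 21
f 20 21 16
f 21 14 22
f 21 22 16
f 22 14 23
f 22 23 16
f 23 14 24
f 23 24 16
f 24 14 25
f 24 25 16
f 25 14 26
f 25 26 16
f 26 14 15
f 26 15 16
f 28 30 27
f 31 28 27
f 27 30 29
f 29 31 27
f 28 34 30
f 32 28 31
f 32 34 28
f 30 34 29
f 33 31 29
f 29 34 33
f 33 32 31
f 34 32 33
f 35 46 40
f 35 40 36
f 35 36 42
f 35 42 45
f 35 45 46
f 36 40 44
f 40 46 39
f 46 45 37
f 45 42 41
f 42 36 43
f 38 44 39
f 38 39 37
f 38 37 41
f 38 41 43
f 38 43 44
f 39 44 40
f 37 39 46
f 41 37 45
f 43 41 42
f 44 43 36
f 48 47 51
f 48 51 49
f 49 51 52
f 49 52 50
f 51 47 53
f 51 53 52
f 52 53 54
f 52 54 50
f 53 47 55
f 53 55 54
f 54 55 56
f 54 56 50
f 55 47 57
f 55 57 56
f 56 57 58
f 56 58 50
f 57 47 59
f 57 59 58
f 58 59 60
f 58 60 50
f 59 47 61
f 59 61 60
f 60 61 62
f 60 62 50
f 61 47 63
f 61 63 62
f 62 63 64
f 62 64 50
f 63 47 65
f 63 65 64
f 64 65 66
f 64 66 50
f 65 47 67
f 65 67 66
f 66 67 68
f 66 68 50
f 67 47 48
f 67 48 68
f 68 48 49
f 68 49 50



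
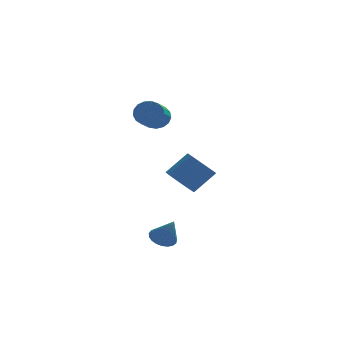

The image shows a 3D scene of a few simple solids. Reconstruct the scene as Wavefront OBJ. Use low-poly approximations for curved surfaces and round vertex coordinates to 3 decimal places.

v -2.953 -3.585 -3.232
v -2.288 -3.77 -3.573
v -2.407 -4.175 -1.848
v -2.23 -3.472 -3.469
v -2.296 -3.194 -3.325
v -2.477 -2.984 -3.164
v -2.739 -2.878 -3.015
v -3.039 -2.894 -2.903
v -3.324 -3.03 -2.849
v -3.545 -3.261 -2.86
v -3.663 -3.549 -2.936
v -3.659 -3.843 -3.063
v -3.533 -4.092 -3.219
v -3.306 -4.254 -3.377
v -3.019 -4.3 -3.51
v -2.72 -4.223 -3.595
v -2.461 -4.035 -3.618
v -1.876 1.61 -1.405
v -1.178 0.984 -1.878
v 0.014 1.384 -0.647
v -0.684 2.01 -0.175
v -1.129 1.65 -2.142
v 0.063 2.05 -0.911
v -1.43 2.297 -2.062
v -0.237 2.698 -0.831
v -1.939 2.623 -1.674
v -0.747 3.023 -0.443
v -2.419 2.474 -1.161
v -1.227 2.875 0.07
v -2.645 1.921 -0.762
v -1.453 2.322 0.469
v -2.511 1.223 -0.664
v -1.319 1.623 0.567
v -2.08 0.705 -0.913
v -0.888 1.105 0.317
v -1.554 0.611 -1.393
v -0.361 1.011 -0.162
v -3.114 4.104 2.594
v -2.712 3.705 1.96
v -3.144 1.818 2.872
v -3.546 2.216 3.506
v -2.42 3.771 2.234
v -2.851 1.884 3.147
v -2.286 3.913 2.591
v -2.717 2.026 3.504
v -2.342 4.099 2.949
v -2.774 2.212 3.861
v -2.575 4.286 3.225
v -3.007 2.399 4.138
v -2.932 4.431 3.357
v -3.363 2.544 4.269
v -3.33 4.501 3.314
v -3.762 2.614 4.226
v -3.679 4.48 3.105
v -4.111 2.593 4.018
v -3.899 4.373 2.78
v -4.33 2.486 3.692
v -3.939 4.204 2.412
v -4.37 2.317 3.324
v -3.79 4.012 2.086
v -4.221 2.125 2.998
v -3.486 3.841 1.876
v -3.917 1.954 2.788
v -3.097 3.73 1.83
v -3.529 1.843 2.743
f 2 1 4
f 2 4 3
f 4 1 5
f 4 5 3
f 5 1 6
f 5 6 3
f 6 1 7
f 6 7 3
f 7 1 8
f 7 8 3
f 8 1 9
f 8 9 3
f 9 1 10
f 9 10 3
f 10 1 11
f 10 11 3
f 11 1 12
f 11 12 3
f 12 1 13
f 12 13 3
f 13 1 14
f 13 14 3
f 14 1 15
f 14 15 3
f 15 1 16
f 15 16 3
f 16 1 17
f 16 17 3
f 17 1 2
f 17 2 3
f 19 18 22
f 19 22 20
f 20 22 23
f 20 23 21
f 22 18 24
f 22 24 23
f 23 24 25
f 23 25 21
f 24 18 26
f 24 26 25
f 25 26 27
f 25 27 21
f 26 18 28
f 26 28 27
f 27 28 29
f 27 29 21
f 28 18 30
f 28 30 29
f 29 30 31
f 29 31 21
f 30 18 32
f 30 32 31
f 31 32 33
f 31 33 21
f 32 18 34
f 32 34 33
f 33 34 35
f 33 35 21
f 34 18 36
f 34 36 35
f 35 36 37
f 35 37 21
f 36 18 19
f 36 19 37
f 37 19 20
f 37 20 21
f 39 38 42
f 39 42 40
f 40 42 43
f 40 43 41
f 42 38 44
f 42 44 43
f 43 44 45
f 43 45 41
f 44 38 46
f 44 46 45
f 45 46 47
f 45 47 41
f 46 38 48
f 46 48 47
f 47 48 49
f 47 49 41
f 48 38 50
f 48 50 49
f 49 50 51
f 49 51 41
f 50 38 52
f 50 52 51
f 51 52 53
f 51 53 41
f 52 38 54
f 52 54 53
f 53 54 55
f 53 55 41
f 54 38 56
f 54 56 55
f 55 56 57
f 55 57 41
f 56 38 58
f 56 58 57
f 57 58 59
f 57 59 41
f 58 38 60
f 58 60 59
f 59 60 61
f 59 61 41
f 60 38 62
f 60 62 61
f 61 62 63
f 61 63 41
f 62 38 64
f 62 64 63
f 63 64 65
f 63 65 41
f 64 38 39
f 64 39 65
f 65 39 40
f 65 40 41



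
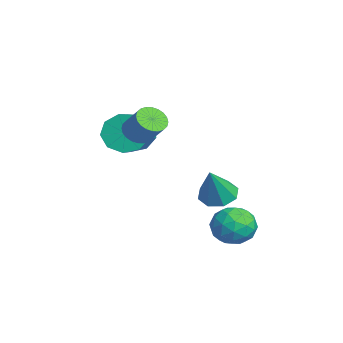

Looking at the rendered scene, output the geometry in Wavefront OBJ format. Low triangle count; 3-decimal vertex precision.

v -0.817 -0.954 3.245
v -0.494 -0.524 2.752
v 0.34 -0.016 3.741
v 0.017 -0.446 4.235
v -0.704 -0.355 2.843
v 0.13 0.153 3.832
v -0.932 -0.278 2.995
v -0.098 0.23 3.985
v -1.142 -0.303 3.186
v -0.309 0.205 4.175
v -1.303 -0.428 3.385
v -0.469 0.08 4.375
v -1.39 -0.632 3.563
v -0.556 -0.125 4.553
v -1.39 -0.886 3.693
v -0.556 -0.378 4.682
v -1.302 -1.15 3.755
v -0.468 -0.642 4.744
v -1.14 -1.384 3.739
v -0.306 -0.876 4.728
v -0.93 -1.553 3.648
v -0.096 -1.045 4.637
v -0.702 -1.63 3.495
v 0.132 -1.122 4.485
v -0.491 -1.605 3.305
v 0.342 -1.097 4.294
v -0.331 -1.48 3.105
v 0.503 -0.972 4.095
v -0.244 -1.275 2.927
v 0.59 -0.768 3.917
v -0.244 -1.022 2.798
v 0.59 -0.514 3.787
v -0.332 -0.758 2.736
v 0.502 -0.25 3.725
v -3.197 -0.893 2.196
v -2.724 -0.349 1.419
v -0.97 -0.863 2.127
v -1.443 -1.407 2.904
v -2.83 0.081 1.993
v -1.076 -0.434 2.701
v -3.108 0.055 2.663
v -1.354 -0.459 3.37
v -3.427 -0.415 3.114
v -1.673 -0.929 3.821
v -3.639 -1.108 3.135
v -1.885 -1.622 3.843
v -3.644 -1.7 2.718
v -1.89 -2.214 3.425
v -3.44 -1.915 2.056
v -1.686 -2.429 2.764
v -3.122 -1.652 1.46
v -1.368 -2.166 2.167
v -2.839 -1.033 1.208
v -1.085 -1.547 1.916
v 1.514 3.548 -1.358
v 2.535 3.391 -1.229
v 1.245 1.889 -1.251
v 2.266 1.732 -1.122
v 1.712 2.196 -0.373
v 1.879 3.222 -0.439
v 1.901 2.058 -2.041
v 2.068 3.084 -2.107
v 2.774 2.47 -1.651
v 2.657 2.555 -0.62
v 1.123 2.725 -1.86
v 1.006 2.81 -0.829
v 2.048 3.615 -1.303
v 1.732 1.665 -1.177
v 1.406 1.938 -0.737
v 2.006 1.845 -0.661
v 1.662 3.516 -0.838
v 2.263 3.423 -0.763
v 1.779 2.721 -0.26
v 1.517 1.857 -1.717
v 2.118 1.764 -1.642
v 1.774 3.435 -1.819
v 2.374 3.342 -1.743
v 2.001 2.559 -2.22
v 2.789 2.981 -1.475
v 2.631 2.006 -1.412
v 2.416 2.198 -1.953
v 2.514 2.801 -1.991
v 2.72 3.032 -0.869
v 2.562 2.056 -0.807
v 2.237 2.329 -0.366
v 2.334 2.932 -0.405
v 2.861 2.49 -1.118
v 1.218 3.224 -1.673
v 1.06 2.248 -1.611
v 1.446 2.348 -2.075
v 1.543 2.951 -2.114
v 1.149 3.274 -1.068
v 0.991 2.299 -1.005
v 1.266 2.479 -0.489
v 1.364 3.082 -0.527
v 0.919 2.79 -1.362
v -1.815 2.608 -1.069
v -1.242 2.072 -1.531
v -0.945 2.092 0.609
v -1 2.721 -1.457
v -1.235 3.304 -1.156
v -1.81 3.479 -0.804
v -2.388 3.144 -0.608
v -2.63 2.495 -0.682
v -2.395 1.913 -0.982
v -1.82 1.738 -1.334
f 2 1 5
f 2 5 3
f 3 5 6
f 3 6 4
f 5 1 7
f 5 7 6
f 6 7 8
f 6 8 4
f 7 1 9
f 7 9 8
f 8 9 10
f 8 10 4
f 9 1 11
f 9 11 10
f 10 11 12
f 10 12 4
f 11 1 13
f 11 13 12
f 12 13 14
f 12 14 4
f 13 1 15
f 13 15 14
f 14 15 16
f 14 16 4
f 15 1 17
f 15 17 16
f 16 17 18
f 16 18 4
f 17 1 19
f 17 19 18
f 18 19 20
f 18 20 4
f 19 1 21
f 19 21 20
f 20 21 22
f 20 22 4
f 21 1 23
f 21 23 22
f 22 23 24
f 22 24 4
f 23 1 25
f 23 25 24
f 24 25 26
f 24 26 4
f 25 1 27
f 25 27 26
f 26 27 28
f 26 28 4
f 27 1 29
f 27 29 28
f 28 29 30
f 28 30 4
f 29 1 31
f 29 31 30
f 30 31 32
f 30 32 4
f 31 1 33
f 31 33 32
f 32 33 34
f 32 34 4
f 33 1 2
f 33 2 34
f 34 2 3
f 34 3 4
f 36 35 39
f 36 39 37
f 37 39 40
f 37 40 38
f 39 35 41
f 39 41 40
f 40 41 42
f 40 42 38
f 41 35 43
f 41 43 42
f 42 43 44
f 42 44 38
f 43 35 45
f 43 45 44
f 44 45 46
f 44 46 38
f 45 35 47
f 45 47 46
f 46 47 48
f 46 48 38
f 47 35 49
f 47 49 48
f 48 49 50
f 48 50 38
f 49 35 51
f 49 51 50
f 50 51 52
f 50 52 38
f 51 35 53
f 51 53 52
f 52 53 54
f 52 54 38
f 53 35 36
f 53 36 54
f 54 36 37
f 54 37 38
f 55 92 71
f 92 66 95
f 71 95 60
f 92 95 71
f 55 71 67
f 71 60 72
f 67 72 56
f 71 72 67
f 55 67 76
f 67 56 77
f 76 77 62
f 67 77 76
f 55 76 88
f 76 62 91
f 88 91 65
f 76 91 88
f 55 88 92
f 88 65 96
f 92 96 66
f 88 96 92
f 56 72 83
f 72 60 86
f 83 86 64
f 72 86 83
f 60 95 73
f 95 66 94
f 73 94 59
f 95 94 73
f 66 96 93
f 96 65 89
f 93 89 57
f 96 89 93
f 65 91 90
f 91 62 78
f 90 78 61
f 91 78 90
f 62 77 82
f 77 56 79
f 82 79 63
f 77 79 82
f 58 84 70
f 84 64 85
f 70 85 59
f 84 85 70
f 58 70 68
f 70 59 69
f 68 69 57
f 70 69 68
f 58 68 75
f 68 57 74
f 75 74 61
f 68 74 75
f 58 75 80
f 75 61 81
f 80 81 63
f 75 81 80
f 58 80 84
f 80 63 87
f 84 87 64
f 80 87 84
f 59 85 73
f 85 64 86
f 73 86 60
f 85 86 73
f 57 69 93
f 69 59 94
f 93 94 66
f 69 94 93
f 61 74 90
f 74 57 89
f 90 89 65
f 74 89 90
f 63 81 82
f 81 61 78
f 82 78 62
f 81 78 82
f 64 87 83
f 87 63 79
f 83 79 56
f 87 79 83
f 98 97 100
f 98 100 99
f 100 97 101
f 100 101 99
f 101 97 102
f 101 102 99
f 102 97 103
f 102 103 99
f 103 97 104
f 103 104 99
f 104 97 105
f 104 105 99
f 105 97 106
f 105 106 99
f 106 97 98
f 106 98 99



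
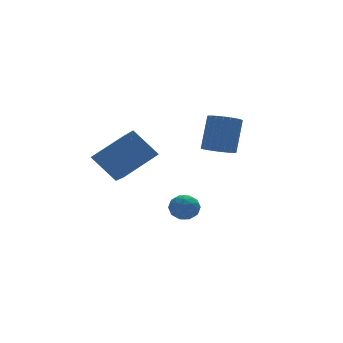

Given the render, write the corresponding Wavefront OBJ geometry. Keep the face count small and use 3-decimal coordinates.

v -1.976 1.488 -0.378
v -1.62 1.795 0.216
v -1.28 0.485 -0.276
v -0.924 0.792 0.318
v -1.649 0.581 0.378
v -2.079 1.201 0.315
v -0.821 1.079 -0.375
v -1.251 1.699 -0.438
v -0.906 1.542 0.217
v -1.418 1.235 0.683
v -1.482 1.045 -0.743
v -1.994 0.738 -0.277
v -1.859 1.729 -0.09
v -1.041 0.551 0.03
v -1.467 0.427 0.065
v -1.258 0.607 0.414
v -2.129 1.38 -0.031
v -1.92 1.561 0.318
v -1.936 0.847 0.413
v -0.98 0.719 -0.378
v -0.771 0.9 -0.029
v -1.642 1.673 -0.474
v -1.433 1.853 -0.125
v -0.964 1.433 -0.473
v -1.23 1.761 0.26
v -0.821 1.172 0.32
v -0.761 1.341 -0.088
v -1.014 1.705 -0.125
v -1.531 1.581 0.534
v -1.122 0.991 0.593
v -1.548 0.867 0.629
v -1.801 1.231 0.592
v -1.112 1.432 0.534
v -1.778 1.289 -0.653
v -1.369 0.699 -0.594
v -1.099 1.049 -0.652
v -1.352 1.413 -0.689
v -2.079 1.108 -0.38
v -1.67 0.519 -0.32
v -1.886 0.575 0.065
v -2.139 0.939 0.028
v -1.788 0.848 -0.594
v -3.904 3.322 1.114
v -4.127 1.606 2.077
v -4.797 4.156 2.394
v -5.02 2.441 3.357
v -2.14 3.659 2.123
v -2.363 1.944 3.086
v -3.033 4.494 3.403
v -3.256 2.778 4.366
v 1.15 3.527 2.172
v 1.721 2.927 2.219
v 2.321 3.632 3.935
v 1.75 4.233 3.888
v 1.893 3.177 2.056
v 2.494 3.882 3.772
v 1.937 3.488 1.913
v 2.538 4.193 3.629
v 1.845 3.805 1.814
v 2.446 4.511 3.53
v 1.633 4.075 1.778
v 2.233 4.781 3.494
v 1.337 4.25 1.809
v 1.937 4.955 3.525
v 1.009 4.3 1.904
v 1.609 5.005 3.62
v 0.705 4.216 2.044
v 1.305 4.922 3.76
v 0.478 4.014 2.207
v 1.078 4.719 3.923
v 0.367 3.727 2.364
v 0.968 4.432 4.08
v 0.392 3.405 2.487
v 0.992 4.111 4.203
v 0.547 3.105 2.556
v 1.148 3.811 4.272
v 0.807 2.878 2.559
v 1.408 3.583 4.275
v 1.126 2.763 2.495
v 1.727 3.468 4.211
v 1.449 2.78 2.374
v 2.05 3.486 4.09
f 1 38 17
f 38 12 41
f 17 41 6
f 38 41 17
f 1 17 13
f 17 6 18
f 13 18 2
f 17 18 13
f 1 13 22
f 13 2 23
f 22 23 8
f 13 23 22
f 1 22 34
f 22 8 37
f 34 37 11
f 22 37 34
f 1 34 38
f 34 11 42
f 38 42 12
f 34 42 38
f 2 18 29
f 18 6 32
f 29 32 10
f 18 32 29
f 6 41 19
f 41 12 40
f 19 40 5
f 41 40 19
f 12 42 39
f 42 11 35
f 39 35 3
f 42 35 39
f 11 37 36
f 37 8 24
f 36 24 7
f 37 24 36
f 8 23 28
f 23 2 25
f 28 25 9
f 23 25 28
f 4 30 16
f 30 10 31
f 16 31 5
f 30 31 16
f 4 16 14
f 16 5 15
f 14 15 3
f 16 15 14
f 4 14 21
f 14 3 20
f 21 20 7
f 14 20 21
f 4 21 26
f 21 7 27
f 26 27 9
f 21 27 26
f 4 26 30
f 26 9 33
f 30 33 10
f 26 33 30
f 5 31 19
f 31 10 32
f 19 32 6
f 31 32 19
f 3 15 39
f 15 5 40
f 39 40 12
f 15 40 39
f 7 20 36
f 20 3 35
f 36 35 11
f 20 35 36
f 9 27 28
f 27 7 24
f 28 24 8
f 27 24 28
f 10 33 29
f 33 9 25
f 29 25 2
f 33 25 29
f 44 46 43
f 47 44 43
f 43 46 45
f 45 47 43
f 44 50 46
f 48 44 47
f 48 50 44
f 46 50 45
f 49 47 45
f 45 50 49
f 49 48 47
f 50 48 49
f 52 51 55
f 52 55 53
f 53 55 56
f 53 56 54
f 55 51 57
f 55 57 56
f 56 57 58
f 56 58 54
f 57 51 59
f 57 59 58
f 58 59 60
f 58 60 54
f 59 51 61
f 59 61 60
f 60 61 62
f 60 62 54
f 61 51 63
f 61 63 62
f 62 63 64
f 62 64 54
f 63 51 65
f 63 65 64
f 64 65 66
f 64 66 54
f 65 51 67
f 65 67 66
f 66 67 68
f 66 68 54
f 67 51 69
f 67 69 68
f 68 69 70
f 68 70 54
f 69 51 71
f 69 71 70
f 70 71 72
f 70 72 54
f 71 51 73
f 71 73 72
f 72 73 74
f 72 74 54
f 73 51 75
f 73 75 74
f 74 75 76
f 74 76 54
f 75 51 77
f 75 77 76
f 76 77 78
f 76 78 54
f 77 51 79
f 77 79 78
f 78 79 80
f 78 80 54
f 79 51 81
f 79 81 80
f 80 81 82
f 80 82 54
f 81 51 52
f 81 52 82
f 82 52 53
f 82 53 54



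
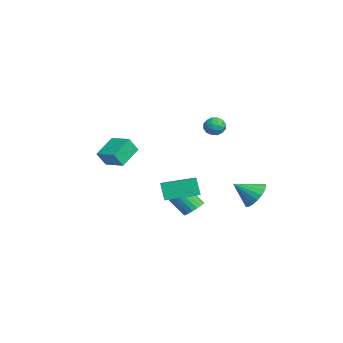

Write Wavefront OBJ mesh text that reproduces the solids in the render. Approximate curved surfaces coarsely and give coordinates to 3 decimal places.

v 2.169 -1.475 -0.239
v 1.73 -1.609 0.826
v 2.374 0.437 0.087
v 1.935 0.302 1.152
v 2.905 -1.602 0.048
v 2.466 -1.737 1.113
v 3.11 0.309 0.374
v 2.671 0.175 1.439
v 0.314 -4.343 1.896
v 0.452 -4.861 2.788
v -0.614 -3.326 2.63
v -0.477 -3.844 3.522
v 1.377 -3.576 2.178
v 1.514 -4.094 3.07
v 0.448 -2.559 2.912
v 0.586 -3.077 3.804
v 1.192 0.396 -1.596
v 1.805 0.414 -1.259
v 1.281 -0.337 -0.267
v 0.668 -0.356 -0.604
v 1.67 0.649 -1.152
v 1.146 -0.102 -0.16
v 1.452 0.84 -1.122
v 0.929 0.089 -0.13
v 1.19 0.954 -1.174
v 0.666 0.203 -0.182
v 0.927 0.972 -1.299
v 0.404 0.22 -0.307
v 0.711 0.89 -1.475
v 0.187 0.139 -0.483
v 0.577 0.722 -1.673
v 0.054 -0.029 -0.681
v 0.55 0.499 -1.857
v 0.027 -0.253 -0.865
v 0.634 0.257 -1.995
v 0.11 -0.495 -1.004
v 0.814 0.039 -2.065
v 0.291 -0.712 -1.073
v 1.06 -0.117 -2.054
v 0.536 -0.868 -1.062
v 1.328 -0.184 -1.963
v 0.804 -0.936 -0.972
v 1.573 -0.151 -1.809
v 1.049 -0.903 -0.817
v 1.752 -0.024 -1.618
v 1.228 -0.775 -0.626
v 1.834 0.176 -1.424
v 1.31 -0.575 -0.432
v -3.873 3.177 2.006
v -3.352 2.92 2.404
v -4.628 2.56 2.596
v -4.107 2.303 2.994
v -4.29 2.981 3.048
v -3.824 3.362 2.684
v -4.156 2.118 2.316
v -3.69 2.499 1.952
v -3.527 2.265 2.596
v -3.61 2.799 3.049
v -4.37 2.681 1.951
v -4.453 3.215 2.404
v -3.546 3.103 2.153
v -4.434 2.377 2.847
v -4.542 2.776 2.879
v -4.235 2.625 3.113
v -3.823 3.363 2.318
v -3.517 3.212 2.552
v -4.069 3.247 2.93
v -4.463 2.268 2.448
v -4.157 2.117 2.682
v -3.745 2.855 1.887
v -3.438 2.704 2.121
v -3.911 2.233 2.07
v -3.343 2.567 2.5
v -3.787 2.204 2.847
v -3.816 2.095 2.448
v -3.541 2.319 2.234
v -3.391 2.881 2.766
v -3.835 2.518 3.113
v -3.943 2.916 3.145
v -3.669 3.14 2.931
v -3.494 2.496 2.879
v -4.145 2.962 1.887
v -4.589 2.599 2.234
v -4.311 2.34 2.069
v -4.037 2.564 1.855
v -4.193 3.276 2.153
v -4.637 2.913 2.5
v -4.439 3.161 2.766
v -4.164 3.385 2.552
v -4.486 2.984 2.121
v 1.19 3.857 -0.869
v 2.041 3.484 -1.147
v 0.95 2.643 0.029
v 2.147 3.719 -0.801
v 2.064 3.982 -0.468
v 1.808 4.22 -0.215
v 1.429 4.386 -0.092
v 1.002 4.447 -0.122
v 0.613 4.392 -0.301
v 0.338 4.23 -0.592
v 0.232 3.995 -0.938
v 0.315 3.733 -1.271
v 0.572 3.495 -1.524
v 0.951 3.329 -1.647
v 1.377 3.268 -1.616
v 1.766 3.323 -1.438
f 2 4 1
f 5 2 1
f 1 4 3
f 3 5 1
f 2 8 4
f 6 2 5
f 6 8 2
f 4 8 3
f 7 5 3
f 3 8 7
f 7 6 5
f 8 6 7
f 10 12 9
f 13 10 9
f 9 12 11
f 11 13 9
f 10 16 12
f 14 10 13
f 14 16 10
f 12 16 11
f 15 13 11
f 11 16 15
f 15 14 13
f 16 14 15
f 18 17 21
f 18 21 19
f 19 21 22
f 19 22 20
f 21 17 23
f 21 23 22
f 22 23 24
f 22 24 20
f 23 17 25
f 23 25 24
f 24 25 26
f 24 26 20
f 25 17 27
f 25 27 26
f 26 27 28
f 26 28 20
f 27 17 29
f 27 29 28
f 28 29 30
f 28 30 20
f 29 17 31
f 29 31 30
f 30 31 32
f 30 32 20
f 31 17 33
f 31 33 32
f 32 33 34
f 32 34 20
f 33 17 35
f 33 35 34
f 34 35 36
f 34 36 20
f 35 17 37
f 35 37 36
f 36 37 38
f 36 38 20
f 37 17 39
f 37 39 38
f 38 39 40
f 38 40 20
f 39 17 41
f 39 41 40
f 40 41 42
f 40 42 20
f 41 17 43
f 41 43 42
f 42 43 44
f 42 44 20
f 43 17 45
f 43 45 44
f 44 45 46
f 44 46 20
f 45 17 47
f 45 47 46
f 46 47 48
f 46 48 20
f 47 17 18
f 47 18 48
f 48 18 19
f 48 19 20
f 49 86 65
f 86 60 89
f 65 89 54
f 86 89 65
f 49 65 61
f 65 54 66
f 61 66 50
f 65 66 61
f 49 61 70
f 61 50 71
f 70 71 56
f 61 71 70
f 49 70 82
f 70 56 85
f 82 85 59
f 70 85 82
f 49 82 86
f 82 59 90
f 86 90 60
f 82 90 86
f 50 66 77
f 66 54 80
f 77 80 58
f 66 80 77
f 54 89 67
f 89 60 88
f 67 88 53
f 89 88 67
f 60 90 87
f 90 59 83
f 87 83 51
f 90 83 87
f 59 85 84
f 85 56 72
f 84 72 55
f 85 72 84
f 56 71 76
f 71 50 73
f 76 73 57
f 71 73 76
f 52 78 64
f 78 58 79
f 64 79 53
f 78 79 64
f 52 64 62
f 64 53 63
f 62 63 51
f 64 63 62
f 52 62 69
f 62 51 68
f 69 68 55
f 62 68 69
f 52 69 74
f 69 55 75
f 74 75 57
f 69 75 74
f 52 74 78
f 74 57 81
f 78 81 58
f 74 81 78
f 53 79 67
f 79 58 80
f 67 80 54
f 79 80 67
f 51 63 87
f 63 53 88
f 87 88 60
f 63 88 87
f 55 68 84
f 68 51 83
f 84 83 59
f 68 83 84
f 57 75 76
f 75 55 72
f 76 72 56
f 75 72 76
f 58 81 77
f 81 57 73
f 77 73 50
f 81 73 77
f 92 91 94
f 92 94 93
f 94 91 95
f 94 95 93
f 95 91 96
f 95 96 93
f 96 91 97
f 96 97 93
f 97 91 98
f 97 98 93
f 98 91 99
f 98 99 93
f 99 91 100
f 99 100 93
f 100 91 101
f 100 101 93
f 101 91 102
f 101 102 93
f 102 91 103
f 102 103 93
f 103 91 104
f 103 104 93
f 104 91 105
f 104 105 93
f 105 91 106
f 105 106 93
f 106 91 92
f 106 92 93



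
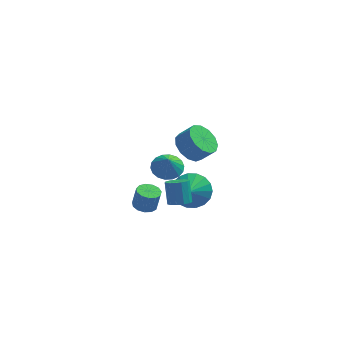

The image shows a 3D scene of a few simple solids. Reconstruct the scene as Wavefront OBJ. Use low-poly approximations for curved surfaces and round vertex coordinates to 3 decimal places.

v -0.976 3.43 0.26
v -0.207 3.61 -0.417
v 0.565 3.47 0.424
v -0.204 3.29 1.1
v -0.356 4.131 -0.193
v 0.416 3.991 0.647
v -0.701 4.429 0.174
v 0.071 4.289 1.015
v -1.134 4.41 0.568
v -0.362 4.27 1.409
v -1.517 4.08 0.865
v -0.745 3.94 1.705
v -1.728 3.544 0.969
v -0.956 3.404 1.81
v -1.7 2.971 0.848
v -0.928 2.831 1.689
v -1.442 2.544 0.54
v -0.67 2.404 1.381
v -1.037 2.398 0.144
v -0.265 2.258 0.984
v -0.612 2.58 -0.216
v 0.16 2.44 0.624
v -0.302 3.032 -0.425
v 0.47 2.892 0.415
v -1.375 -3.767 1.944
v -1.063 -3.285 1.685
v -1.213 -2.59 2.797
v -1.525 -3.073 3.056
v -1.406 -3.236 1.607
v -1.556 -2.541 2.72
v -1.739 -3.355 1.637
v -1.889 -2.66 2.749
v -1.957 -3.605 1.764
v -2.107 -2.91 2.876
v -1.989 -3.907 1.948
v -2.139 -3.212 3.061
v -1.827 -4.164 2.131
v -1.977 -3.47 3.243
v -1.521 -4.296 2.254
v -1.671 -3.601 3.367
v -1.169 -4.259 2.279
v -1.319 -3.565 3.391
v -0.882 -4.067 2.197
v -1.032 -3.372 3.31
v -0.752 -3.779 2.035
v -0.902 -3.084 3.148
v -0.819 -3.488 1.844
v -0.969 -2.793 2.956
v -3.18 -2.548 0.631
v -2.588 -2.82 0.523
v -2.368 -2.783 1.641
v -2.96 -2.512 1.749
v -2.54 -2.452 0.502
v -2.32 -2.415 1.62
v -2.695 -2.114 0.521
v -2.475 -2.078 1.639
v -3.004 -1.915 0.576
v -2.784 -1.878 1.694
v -3.369 -1.916 0.648
v -3.149 -1.88 1.765
v -3.674 -2.118 0.714
v -3.454 -2.082 1.832
v -3.822 -2.457 0.755
v -3.602 -2.421 1.872
v -3.766 -2.825 0.756
v -3.546 -2.788 1.874
v -3.524 -3.105 0.717
v -3.304 -3.068 1.835
v -3.173 -3.208 0.651
v -2.953 -3.171 1.769
v -2.824 -3.102 0.579
v -2.604 -3.065 1.697
v -0.8 -0.959 0.438
v 0.164 -1.37 0.139
v -0.98 -1.921 1.182
v 0.278 -1.095 0.522
v 0.178 -0.793 0.888
v -0.115 -0.524 1.165
v -0.544 -0.341 1.298
v -1.024 -0.28 1.261
v -1.459 -0.354 1.061
v -1.764 -0.548 0.737
v -1.879 -0.823 0.354
v -1.779 -1.125 -0.013
v -1.486 -1.394 -0.29
v -1.057 -1.577 -0.423
v -0.577 -1.637 -0.386
v -0.141 -1.563 -0.185
v -2.098 0.724 0.899
v -1.261 0.466 0.743
v -2.042 0.296 1.901
v -1.214 0.828 0.895
v -1.342 1.17 1.048
v -1.621 1.424 1.172
v -1.993 1.539 1.242
v -2.386 1.492 1.244
v -2.723 1.293 1.177
v -2.935 0.982 1.056
v -2.982 0.619 0.904
v -2.853 0.277 0.751
v -2.575 0.024 0.627
v -2.203 -0.091 0.557
v -1.809 -0.045 0.555
v -1.473 0.154 0.621
f 2 1 5
f 2 5 3
f 3 5 6
f 3 6 4
f 5 1 7
f 5 7 6
f 6 7 8
f 6 8 4
f 7 1 9
f 7 9 8
f 8 9 10
f 8 10 4
f 9 1 11
f 9 11 10
f 10 11 12
f 10 12 4
f 11 1 13
f 11 13 12
f 12 13 14
f 12 14 4
f 13 1 15
f 13 15 14
f 14 15 16
f 14 16 4
f 15 1 17
f 15 17 16
f 16 17 18
f 16 18 4
f 17 1 19
f 17 19 18
f 18 19 20
f 18 20 4
f 19 1 21
f 19 21 20
f 20 21 22
f 20 22 4
f 21 1 23
f 21 23 22
f 22 23 24
f 22 24 4
f 23 1 2
f 23 2 24
f 24 2 3
f 24 3 4
f 26 25 29
f 26 29 27
f 27 29 30
f 27 30 28
f 29 25 31
f 29 31 30
f 30 31 32
f 30 32 28
f 31 25 33
f 31 33 32
f 32 33 34
f 32 34 28
f 33 25 35
f 33 35 34
f 34 35 36
f 34 36 28
f 35 25 37
f 35 37 36
f 36 37 38
f 36 38 28
f 37 25 39
f 37 39 38
f 38 39 40
f 38 40 28
f 39 25 41
f 39 41 40
f 40 41 42
f 40 42 28
f 41 25 43
f 41 43 42
f 42 43 44
f 42 44 28
f 43 25 45
f 43 45 44
f 44 45 46
f 44 46 28
f 45 25 47
f 45 47 46
f 46 47 48
f 46 48 28
f 47 25 26
f 47 26 48
f 48 26 27
f 48 27 28
f 50 49 53
f 50 53 51
f 51 53 54
f 51 54 52
f 53 49 55
f 53 55 54
f 54 55 56
f 54 56 52
f 55 49 57
f 55 57 56
f 56 57 58
f 56 58 52
f 57 49 59
f 57 59 58
f 58 59 60
f 58 60 52
f 59 49 61
f 59 61 60
f 60 61 62
f 60 62 52
f 61 49 63
f 61 63 62
f 62 63 64
f 62 64 52
f 63 49 65
f 63 65 64
f 64 65 66
f 64 66 52
f 65 49 67
f 65 67 66
f 66 67 68
f 66 68 52
f 67 49 69
f 67 69 68
f 68 69 70
f 68 70 52
f 69 49 71
f 69 71 70
f 70 71 72
f 70 72 52
f 71 49 50
f 71 50 72
f 72 50 51
f 72 51 52
f 74 73 76
f 74 76 75
f 76 73 77
f 76 77 75
f 77 73 78
f 77 78 75
f 78 73 79
f 78 79 75
f 79 73 80
f 79 80 75
f 80 73 81
f 80 81 75
f 81 73 82
f 81 82 75
f 82 73 83
f 82 83 75
f 83 73 84
f 83 84 75
f 84 73 85
f 84 85 75
f 85 73 86
f 85 86 75
f 86 73 87
f 86 87 75
f 87 73 88
f 87 88 75
f 88 73 74
f 88 74 75
f 90 89 92
f 90 92 91
f 92 89 93
f 92 93 91
f 93 89 94
f 93 94 91
f 94 89 95
f 94 95 91
f 95 89 96
f 95 96 91
f 96 89 97
f 96 97 91
f 97 89 98
f 97 98 91
f 98 89 99
f 98 99 91
f 99 89 100
f 99 100 91
f 100 89 101
f 100 101 91
f 101 89 102
f 101 102 91
f 102 89 103
f 102 103 91
f 103 89 104
f 103 104 91
f 104 89 90
f 104 90 91



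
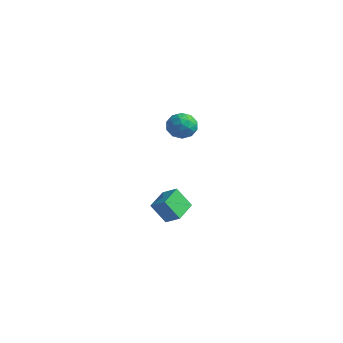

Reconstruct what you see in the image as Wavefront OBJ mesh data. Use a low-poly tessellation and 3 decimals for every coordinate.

v -2.513 -2.352 -2.688
v -1.806 -2.256 -2.226
v -2.801 -1.248 -2.48
v -2.094 -1.151 -2.017
v -1.946 -2.029 -3.623
v -1.239 -1.932 -3.16
v -2.234 -0.924 -3.414
v -1.527 -0.828 -2.952
v -1.072 -1.757 2.995
v -0.56 -1.71 2.529
v -1.1 -2.87 2.851
v -0.588 -2.823 2.385
v -0.461 -2.697 3.056
v -0.443 -2.009 3.145
v -1.217 -2.571 2.235
v -1.199 -1.883 2.324
v -0.649 -2.213 2.06
v -0.182 -2.291 2.567
v -1.478 -2.289 2.813
v -1.011 -2.367 3.32
v -0.813 -1.636 2.775
v -0.847 -2.944 2.605
v -0.772 -2.87 2.999
v -0.47 -2.842 2.726
v -0.745 -1.811 3.136
v -0.444 -1.784 2.863
v -0.385 -2.364 3.172
v -1.216 -2.796 2.517
v -0.915 -2.769 2.244
v -1.19 -1.738 2.654
v -0.888 -1.71 2.381
v -1.275 -2.216 2.208
v -0.565 -1.904 2.225
v -0.581 -2.558 2.141
v -0.951 -2.41 2.052
v -0.941 -2.006 2.105
v -0.29 -1.949 2.523
v -0.306 -2.604 2.439
v -0.232 -2.529 2.833
v -0.221 -2.125 2.885
v -0.342 -2.245 2.247
v -1.354 -1.976 2.941
v -1.37 -2.631 2.857
v -1.439 -2.455 2.495
v -1.428 -2.051 2.547
v -1.079 -2.022 3.239
v -1.095 -2.676 3.155
v -0.719 -2.574 3.275
v -0.709 -2.17 3.328
v -1.318 -2.335 3.133
f 2 4 1
f 5 2 1
f 1 4 3
f 3 5 1
f 2 8 4
f 6 2 5
f 6 8 2
f 4 8 3
f 7 5 3
f 3 8 7
f 7 6 5
f 8 6 7
f 9 46 25
f 46 20 49
f 25 49 14
f 46 49 25
f 9 25 21
f 25 14 26
f 21 26 10
f 25 26 21
f 9 21 30
f 21 10 31
f 30 31 16
f 21 31 30
f 9 30 42
f 30 16 45
f 42 45 19
f 30 45 42
f 9 42 46
f 42 19 50
f 46 50 20
f 42 50 46
f 10 26 37
f 26 14 40
f 37 40 18
f 26 40 37
f 14 49 27
f 49 20 48
f 27 48 13
f 49 48 27
f 20 50 47
f 50 19 43
f 47 43 11
f 50 43 47
f 19 45 44
f 45 16 32
f 44 32 15
f 45 32 44
f 16 31 36
f 31 10 33
f 36 33 17
f 31 33 36
f 12 38 24
f 38 18 39
f 24 39 13
f 38 39 24
f 12 24 22
f 24 13 23
f 22 23 11
f 24 23 22
f 12 22 29
f 22 11 28
f 29 28 15
f 22 28 29
f 12 29 34
f 29 15 35
f 34 35 17
f 29 35 34
f 12 34 38
f 34 17 41
f 38 41 18
f 34 41 38
f 13 39 27
f 39 18 40
f 27 40 14
f 39 40 27
f 11 23 47
f 23 13 48
f 47 48 20
f 23 48 47
f 15 28 44
f 28 11 43
f 44 43 19
f 28 43 44
f 17 35 36
f 35 15 32
f 36 32 16
f 35 32 36
f 18 41 37
f 41 17 33
f 37 33 10
f 41 33 37



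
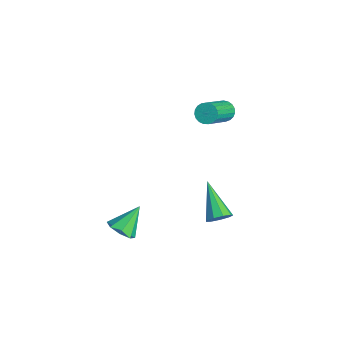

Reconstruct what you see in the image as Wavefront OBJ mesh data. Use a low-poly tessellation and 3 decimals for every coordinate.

v 4.656 1.626 -0.876
v 4.916 1.271 -0.453
v 3.024 1.654 0.156
v 4.981 1.672 -0.362
v 4.894 2.052 -0.51
v 4.695 2.233 -0.83
v 4.478 2.129 -1.171
v 4.344 1.79 -1.373
v 4.356 1.374 -1.343
v 4.508 1.076 -1.094
v 4.729 1.035 -0.743
v -0.962 3.859 0.666
v -0.553 3.825 0.285
v 0.491 2.607 1.513
v 0.082 2.641 1.894
v -0.487 4.009 0.411
v 0.557 2.791 1.639
v -0.502 4.167 0.581
v 0.542 2.949 1.809
v -0.597 4.272 0.766
v 0.447 3.054 1.994
v -0.756 4.306 0.934
v 0.288 3.088 2.161
v -0.949 4.262 1.055
v 0.095 3.044 2.283
v -1.145 4.148 1.109
v -0.101 2.93 2.337
v -1.31 3.985 1.087
v -0.266 2.767 2.314
v -1.414 3.8 0.992
v -0.37 2.582 2.219
v -1.44 3.625 0.84
v -0.396 2.407 2.068
v -1.383 3.49 0.659
v -0.339 2.272 1.886
v -1.254 3.42 0.478
v -0.21 2.202 1.706
v -1.074 3.425 0.331
v -0.03 2.207 1.558
v -0.875 3.505 0.241
v 0.169 2.287 1.469
v -0.691 3.647 0.225
v 0.353 2.429 1.452
v 3.676 -2.473 -1.272
v 4.367 -2.281 -1.215
v 3.324 -1.507 -0.248
v 4.096 -1.982 -1.59
v 3.578 -1.971 -1.779
v 3.118 -2.253 -1.67
v 2.984 -2.664 -1.329
v 3.255 -2.963 -0.954
v 3.773 -2.975 -0.765
v 4.234 -2.692 -0.873
f 2 1 4
f 2 4 3
f 4 1 5
f 4 5 3
f 5 1 6
f 5 6 3
f 6 1 7
f 6 7 3
f 7 1 8
f 7 8 3
f 8 1 9
f 8 9 3
f 9 1 10
f 9 10 3
f 10 1 11
f 10 11 3
f 11 1 2
f 11 2 3
f 13 12 16
f 13 16 14
f 14 16 17
f 14 17 15
f 16 12 18
f 16 18 17
f 17 18 19
f 17 19 15
f 18 12 20
f 18 20 19
f 19 20 21
f 19 21 15
f 20 12 22
f 20 22 21
f 21 22 23
f 21 23 15
f 22 12 24
f 22 24 23
f 23 24 25
f 23 25 15
f 24 12 26
f 24 26 25
f 25 26 27
f 25 27 15
f 26 12 28
f 26 28 27
f 27 28 29
f 27 29 15
f 28 12 30
f 28 30 29
f 29 30 31
f 29 31 15
f 30 12 32
f 30 32 31
f 31 32 33
f 31 33 15
f 32 12 34
f 32 34 33
f 33 34 35
f 33 35 15
f 34 12 36
f 34 36 35
f 35 36 37
f 35 37 15
f 36 12 38
f 36 38 37
f 37 38 39
f 37 39 15
f 38 12 40
f 38 40 39
f 39 40 41
f 39 41 15
f 40 12 42
f 40 42 41
f 41 42 43
f 41 43 15
f 42 12 13
f 42 13 43
f 43 13 14
f 43 14 15
f 45 44 47
f 45 47 46
f 47 44 48
f 47 48 46
f 48 44 49
f 48 49 46
f 49 44 50
f 49 50 46
f 50 44 51
f 50 51 46
f 51 44 52
f 51 52 46
f 52 44 53
f 52 53 46
f 53 44 45
f 53 45 46

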